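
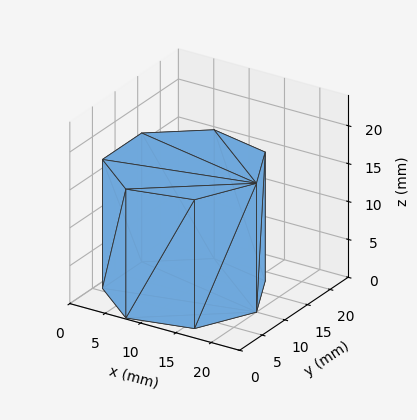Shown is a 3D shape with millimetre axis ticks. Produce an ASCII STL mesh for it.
Reading the render: the shape is a regular 7-sided prism (a cylinder approximated with 7 flat sides), circumscribed radius ≈ 10 mm, height ≈ 17 mm (dimensions read to the nearest mm from the axis ticks). For the STL, each face is triangulated and given an outward normal.

solid part
  facet normal 0.0000 0.0000 -1.0000
    outer loop
      vertex 7.77 19.75 0.00
      vertex 16.23 17.82 0.00
      vertex 20.00 10.00 0.00
    endloop
  endfacet
  facet normal 0.0000 0.0000 -1.0000
    outer loop
      vertex 0.99 14.34 0.00
      vertex 7.77 19.75 0.00
      vertex 20.00 10.00 0.00
    endloop
  endfacet
  facet normal 0.0000 0.0000 -1.0000
    outer loop
      vertex 0.99 5.66 0.00
      vertex 0.99 14.34 0.00
      vertex 20.00 10.00 0.00
    endloop
  endfacet
  facet normal 0.0000 0.0000 -1.0000
    outer loop
      vertex 7.77 0.25 0.00
      vertex 0.99 5.66 0.00
      vertex 20.00 10.00 0.00
    endloop
  endfacet
  facet normal 0.0000 0.0000 -1.0000
    outer loop
      vertex 16.23 2.18 0.00
      vertex 7.77 0.25 0.00
      vertex 20.00 10.00 0.00
    endloop
  endfacet
  facet normal 0.0000 0.0000 1.0000
    outer loop
      vertex 20.00 10.00 17.00
      vertex 16.23 17.82 17.00
      vertex 7.77 19.75 17.00
    endloop
  endfacet
  facet normal 0.0000 0.0000 1.0000
    outer loop
      vertex 20.00 10.00 17.00
      vertex 7.77 19.75 17.00
      vertex 0.99 14.34 17.00
    endloop
  endfacet
  facet normal 0.0000 0.0000 1.0000
    outer loop
      vertex 20.00 10.00 17.00
      vertex 0.99 14.34 17.00
      vertex 0.99 5.66 17.00
    endloop
  endfacet
  facet normal 0.0000 0.0000 1.0000
    outer loop
      vertex 20.00 10.00 17.00
      vertex 0.99 5.66 17.00
      vertex 7.77 0.25 17.00
    endloop
  endfacet
  facet normal 0.0000 0.0000 1.0000
    outer loop
      vertex 20.00 10.00 17.00
      vertex 7.77 0.25 17.00
      vertex 16.23 2.18 17.00
    endloop
  endfacet
  facet normal 0.9008 0.4343 0.0000
    outer loop
      vertex 20.00 10.00 0.00
      vertex 16.23 17.82 0.00
      vertex 16.23 17.82 17.00
    endloop
  endfacet
  facet normal 0.9008 0.4343 0.0000
    outer loop
      vertex 20.00 10.00 0.00
      vertex 16.23 17.82 17.00
      vertex 20.00 10.00 17.00
    endloop
  endfacet
  facet normal 0.2224 0.9750 0.0000
    outer loop
      vertex 16.23 17.82 0.00
      vertex 7.77 19.75 0.00
      vertex 7.77 19.75 17.00
    endloop
  endfacet
  facet normal 0.2224 0.9750 0.0000
    outer loop
      vertex 16.23 17.82 0.00
      vertex 7.77 19.75 17.00
      vertex 16.23 17.82 17.00
    endloop
  endfacet
  facet normal -0.6237 0.7817 0.0000
    outer loop
      vertex 7.77 19.75 0.00
      vertex 0.99 14.34 0.00
      vertex 0.99 14.34 17.00
    endloop
  endfacet
  facet normal -0.6237 0.7817 0.0000
    outer loop
      vertex 7.77 19.75 0.00
      vertex 0.99 14.34 17.00
      vertex 7.77 19.75 17.00
    endloop
  endfacet
  facet normal -1.0000 0.0000 0.0000
    outer loop
      vertex 0.99 14.34 0.00
      vertex 0.99 5.66 0.00
      vertex 0.99 5.66 17.00
    endloop
  endfacet
  facet normal -1.0000 0.0000 0.0000
    outer loop
      vertex 0.99 14.34 0.00
      vertex 0.99 5.66 17.00
      vertex 0.99 14.34 17.00
    endloop
  endfacet
  facet normal -0.6237 -0.7817 0.0000
    outer loop
      vertex 0.99 5.66 0.00
      vertex 7.77 0.25 0.00
      vertex 7.77 0.25 17.00
    endloop
  endfacet
  facet normal -0.6237 -0.7817 0.0000
    outer loop
      vertex 0.99 5.66 0.00
      vertex 7.77 0.25 17.00
      vertex 0.99 5.66 17.00
    endloop
  endfacet
  facet normal 0.2224 -0.9750 0.0000
    outer loop
      vertex 7.77 0.25 0.00
      vertex 16.23 2.18 0.00
      vertex 16.23 2.18 17.00
    endloop
  endfacet
  facet normal 0.2224 -0.9750 0.0000
    outer loop
      vertex 7.77 0.25 0.00
      vertex 16.23 2.18 17.00
      vertex 7.77 0.25 17.00
    endloop
  endfacet
  facet normal 0.9008 -0.4343 0.0000
    outer loop
      vertex 16.23 2.18 0.00
      vertex 20.00 10.00 0.00
      vertex 20.00 10.00 17.00
    endloop
  endfacet
  facet normal 0.9008 -0.4343 0.0000
    outer loop
      vertex 16.23 2.18 0.00
      vertex 20.00 10.00 17.00
      vertex 16.23 2.18 17.00
    endloop
  endfacet
endsolid part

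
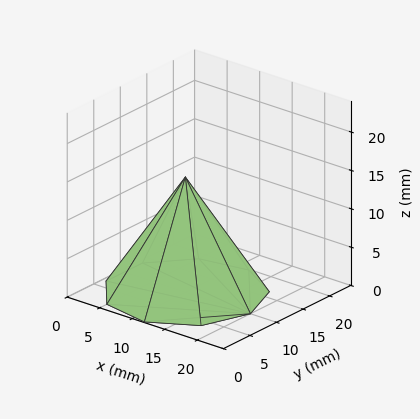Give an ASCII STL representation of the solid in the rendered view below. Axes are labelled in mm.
Reading the render: the shape is a regular 9-sided pyramid, base circumscribed radius ≈ 10 mm, apex at z ≈ 15 mm (dimensions read to the nearest mm from the axis ticks). For the STL, each face is triangulated and given an outward normal.

solid part
  facet normal 0.0000 0.0000 -1.0000
    outer loop
      vertex 11.736 19.848 0.000
      vertex 17.660 16.428 0.000
      vertex 20.000 10.000 0.000
    endloop
  endfacet
  facet normal 0.0000 0.0000 -1.0000
    outer loop
      vertex 5.000 18.660 0.000
      vertex 11.736 19.848 0.000
      vertex 20.000 10.000 0.000
    endloop
  endfacet
  facet normal 0.0000 0.0000 -1.0000
    outer loop
      vertex 0.603 13.420 0.000
      vertex 5.000 18.660 0.000
      vertex 20.000 10.000 0.000
    endloop
  endfacet
  facet normal 0.0000 0.0000 -1.0000
    outer loop
      vertex 0.603 6.580 0.000
      vertex 0.603 13.420 0.000
      vertex 20.000 10.000 0.000
    endloop
  endfacet
  facet normal 0.0000 0.0000 -1.0000
    outer loop
      vertex 5.000 1.340 0.000
      vertex 0.603 6.580 0.000
      vertex 20.000 10.000 0.000
    endloop
  endfacet
  facet normal 0.0000 0.0000 -1.0000
    outer loop
      vertex 11.736 0.152 0.000
      vertex 5.000 1.340 0.000
      vertex 20.000 10.000 0.000
    endloop
  endfacet
  facet normal 0.0000 0.0000 -1.0000
    outer loop
      vertex 17.660 3.572 0.000
      vertex 11.736 0.152 0.000
      vertex 20.000 10.000 0.000
    endloop
  endfacet
  facet normal 0.7963 0.2899 0.5309
    outer loop
      vertex 20.000 10.000 0.000
      vertex 17.660 16.428 0.000
      vertex 10.000 10.000 15.000
    endloop
  endfacet
  facet normal 0.4237 0.7339 0.5309
    outer loop
      vertex 17.660 16.428 0.000
      vertex 11.736 19.848 0.000
      vertex 10.000 10.000 15.000
    endloop
  endfacet
  facet normal -0.1472 0.8346 0.5309
    outer loop
      vertex 11.736 19.848 0.000
      vertex 5.000 18.660 0.000
      vertex 10.000 10.000 15.000
    endloop
  endfacet
  facet normal -0.6492 0.5447 0.5309
    outer loop
      vertex 5.000 18.660 0.000
      vertex 0.603 13.420 0.000
      vertex 10.000 10.000 15.000
    endloop
  endfacet
  facet normal -0.8474 0.0000 0.5309
    outer loop
      vertex 0.603 13.420 0.000
      vertex 0.603 6.580 0.000
      vertex 10.000 10.000 15.000
    endloop
  endfacet
  facet normal -0.6492 -0.5447 0.5309
    outer loop
      vertex 0.603 6.580 0.000
      vertex 5.000 1.340 0.000
      vertex 10.000 10.000 15.000
    endloop
  endfacet
  facet normal -0.1472 -0.8346 0.5309
    outer loop
      vertex 5.000 1.340 0.000
      vertex 11.736 0.152 0.000
      vertex 10.000 10.000 15.000
    endloop
  endfacet
  facet normal 0.4237 -0.7339 0.5309
    outer loop
      vertex 11.736 0.152 0.000
      vertex 17.660 3.572 0.000
      vertex 10.000 10.000 15.000
    endloop
  endfacet
  facet normal 0.7963 -0.2899 0.5309
    outer loop
      vertex 17.660 3.572 0.000
      vertex 20.000 10.000 0.000
      vertex 10.000 10.000 15.000
    endloop
  endfacet
endsolid part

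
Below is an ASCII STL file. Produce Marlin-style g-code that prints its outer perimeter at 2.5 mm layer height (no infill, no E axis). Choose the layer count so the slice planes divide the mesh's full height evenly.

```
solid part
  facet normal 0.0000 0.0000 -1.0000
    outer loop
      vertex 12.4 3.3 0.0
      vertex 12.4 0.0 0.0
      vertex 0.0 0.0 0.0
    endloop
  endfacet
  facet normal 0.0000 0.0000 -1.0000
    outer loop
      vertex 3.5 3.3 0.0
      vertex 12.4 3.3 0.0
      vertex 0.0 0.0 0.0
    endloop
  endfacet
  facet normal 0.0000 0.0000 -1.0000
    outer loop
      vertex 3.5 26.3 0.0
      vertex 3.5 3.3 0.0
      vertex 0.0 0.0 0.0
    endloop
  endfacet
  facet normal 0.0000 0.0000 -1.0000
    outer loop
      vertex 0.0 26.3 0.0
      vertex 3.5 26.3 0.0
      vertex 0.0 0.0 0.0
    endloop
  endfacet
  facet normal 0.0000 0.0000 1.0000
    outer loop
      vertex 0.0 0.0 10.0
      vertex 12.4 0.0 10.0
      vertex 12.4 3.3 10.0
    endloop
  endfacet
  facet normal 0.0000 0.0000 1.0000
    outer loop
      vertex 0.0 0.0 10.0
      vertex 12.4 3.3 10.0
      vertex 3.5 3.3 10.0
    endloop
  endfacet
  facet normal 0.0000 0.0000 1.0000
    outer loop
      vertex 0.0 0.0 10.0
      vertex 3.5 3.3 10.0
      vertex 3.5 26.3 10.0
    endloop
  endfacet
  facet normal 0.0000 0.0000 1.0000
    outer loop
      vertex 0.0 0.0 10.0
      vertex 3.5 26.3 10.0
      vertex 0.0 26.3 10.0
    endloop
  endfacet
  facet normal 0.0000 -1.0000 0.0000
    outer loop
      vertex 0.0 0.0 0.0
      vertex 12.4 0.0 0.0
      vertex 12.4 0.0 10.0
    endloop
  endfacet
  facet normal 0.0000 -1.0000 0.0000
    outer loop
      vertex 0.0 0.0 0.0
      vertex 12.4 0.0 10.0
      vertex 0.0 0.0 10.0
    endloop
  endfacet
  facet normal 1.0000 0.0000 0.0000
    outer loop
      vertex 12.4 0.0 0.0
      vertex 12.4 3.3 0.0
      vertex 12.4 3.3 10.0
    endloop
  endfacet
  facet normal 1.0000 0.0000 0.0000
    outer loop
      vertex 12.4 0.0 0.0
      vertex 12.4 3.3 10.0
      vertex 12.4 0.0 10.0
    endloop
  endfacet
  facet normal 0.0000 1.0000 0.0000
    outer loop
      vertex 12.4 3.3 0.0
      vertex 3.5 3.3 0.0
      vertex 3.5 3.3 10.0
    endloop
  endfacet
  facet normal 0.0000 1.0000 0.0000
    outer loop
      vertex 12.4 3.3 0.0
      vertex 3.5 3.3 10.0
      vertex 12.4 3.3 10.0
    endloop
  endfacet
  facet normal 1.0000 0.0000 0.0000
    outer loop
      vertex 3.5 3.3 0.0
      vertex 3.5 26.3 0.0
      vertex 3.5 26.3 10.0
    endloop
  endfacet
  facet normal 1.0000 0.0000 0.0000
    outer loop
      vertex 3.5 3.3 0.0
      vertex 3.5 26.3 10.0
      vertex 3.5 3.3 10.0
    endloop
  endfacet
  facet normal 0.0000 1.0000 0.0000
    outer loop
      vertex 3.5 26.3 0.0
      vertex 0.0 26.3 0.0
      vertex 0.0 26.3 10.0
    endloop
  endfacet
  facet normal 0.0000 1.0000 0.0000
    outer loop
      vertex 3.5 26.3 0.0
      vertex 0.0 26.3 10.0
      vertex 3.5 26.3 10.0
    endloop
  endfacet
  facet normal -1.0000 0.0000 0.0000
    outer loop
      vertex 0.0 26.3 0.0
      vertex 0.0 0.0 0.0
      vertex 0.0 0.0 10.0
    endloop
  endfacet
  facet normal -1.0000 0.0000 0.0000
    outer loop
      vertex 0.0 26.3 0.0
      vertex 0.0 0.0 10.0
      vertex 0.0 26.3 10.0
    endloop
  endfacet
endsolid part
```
; perimeter-only toolpath
G21 ; units = mm
G90 ; absolute positioning
G28 ; home
; layer 1
G0 Z2.5
G0 X0.0 Y0.0
G1 X12.4 Y0.0
G1 X12.4 Y3.3
G1 X3.5 Y3.3
G1 X3.5 Y26.3
G1 X0.0 Y26.3
G1 X0.0 Y0.0
; layer 2
G0 Z5.0
G0 X0.0 Y0.0
G1 X12.4 Y0.0
G1 X12.4 Y3.3
G1 X3.5 Y3.3
G1 X3.5 Y26.3
G1 X0.0 Y26.3
G1 X0.0 Y0.0
; layer 3
G0 Z7.5
G0 X0.0 Y0.0
G1 X12.4 Y0.0
G1 X12.4 Y3.3
G1 X3.5 Y3.3
G1 X3.5 Y26.3
G1 X0.0 Y26.3
G1 X0.0 Y0.0
; layer 4
G0 Z10.0
G0 X0.0 Y0.0
G1 X12.4 Y0.0
G1 X12.4 Y3.3
G1 X3.5 Y3.3
G1 X3.5 Y26.3
G1 X0.0 Y26.3
G1 X0.0 Y0.0
M2 ; end

The solid is an L-shaped prism: outer 12.4 × 26.3 mm, arm thicknesses ≈ 3.3 mm (horizontal) and 3.5 mm (vertical), extruded 10 mm in z. Slicing at Δz = 2.5 mm — 4 equal slices spanning the solid's height, so layer i sits at z = i·h/4 — gives 4 non-empty perimeters. Each is a 6-segment closed polygon; G0 lifts to the layer z and rapids to the start vertex, then G1 traces the edges.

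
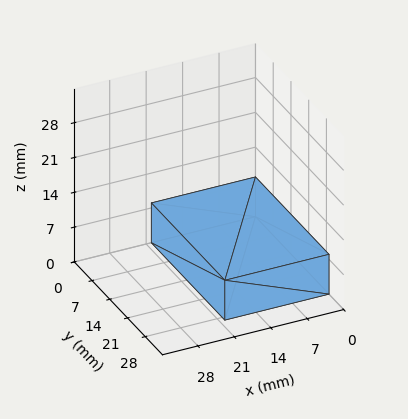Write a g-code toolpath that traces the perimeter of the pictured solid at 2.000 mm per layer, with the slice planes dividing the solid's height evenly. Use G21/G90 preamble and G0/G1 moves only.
Reading the render: the shape is a rectangular box, roughly 20 × 29 mm footprint and 8 mm tall (dimensions read to the nearest mm from the axis ticks). For the g-code, the solid's height is divided into equal slices at the stated Δz and each level perimeter traced with G1 moves after a G0 lift.

; perimeter-only toolpath
G21 ; units = mm
G90 ; absolute positioning
G28 ; home
; layer 1
G0 Z2.000
G0 X0.000 Y0.000
G1 X20.000 Y0.000
G1 X20.000 Y29.000
G1 X0.000 Y29.000
G1 X0.000 Y0.000
; layer 2
G0 Z4.000
G0 X0.000 Y0.000
G1 X20.000 Y0.000
G1 X20.000 Y29.000
G1 X0.000 Y29.000
G1 X0.000 Y0.000
; layer 3
G0 Z6.000
G0 X0.000 Y0.000
G1 X20.000 Y0.000
G1 X20.000 Y29.000
G1 X0.000 Y29.000
G1 X0.000 Y0.000
; layer 4
G0 Z8.000
G0 X0.000 Y0.000
G1 X20.000 Y0.000
G1 X20.000 Y29.000
G1 X0.000 Y29.000
G1 X0.000 Y0.000
M2 ; end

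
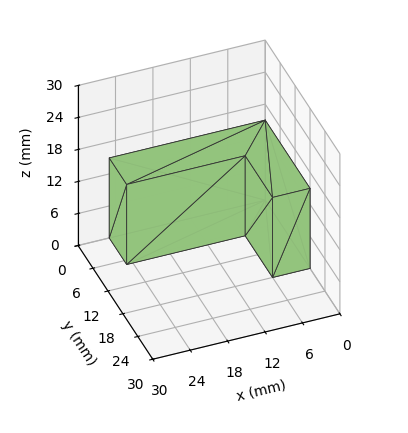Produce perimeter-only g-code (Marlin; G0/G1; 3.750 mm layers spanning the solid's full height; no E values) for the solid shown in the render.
Reading the render: the shape is an L-shaped prism: outer 25 × 18 mm, arm thicknesses ≈ 7 mm (horizontal) and 6 mm (vertical), extruded 15 mm in z (dimensions read to the nearest mm from the axis ticks). For the g-code, the solid's height is divided into equal slices at the stated Δz and each level perimeter traced with G1 moves after a G0 lift.

; perimeter-only toolpath
G21 ; units = mm
G90 ; absolute positioning
G28 ; home
; layer 1
G0 Z3.750
G0 X0.000 Y0.000
G1 X25.000 Y0.000
G1 X25.000 Y7.000
G1 X6.000 Y7.000
G1 X6.000 Y18.000
G1 X0.000 Y18.000
G1 X0.000 Y0.000
; layer 2
G0 Z7.500
G0 X0.000 Y0.000
G1 X25.000 Y0.000
G1 X25.000 Y7.000
G1 X6.000 Y7.000
G1 X6.000 Y18.000
G1 X0.000 Y18.000
G1 X0.000 Y0.000
; layer 3
G0 Z11.250
G0 X0.000 Y0.000
G1 X25.000 Y0.000
G1 X25.000 Y7.000
G1 X6.000 Y7.000
G1 X6.000 Y18.000
G1 X0.000 Y18.000
G1 X0.000 Y0.000
; layer 4
G0 Z15.000
G0 X0.000 Y0.000
G1 X25.000 Y0.000
G1 X25.000 Y7.000
G1 X6.000 Y7.000
G1 X6.000 Y18.000
G1 X0.000 Y18.000
G1 X0.000 Y0.000
M2 ; end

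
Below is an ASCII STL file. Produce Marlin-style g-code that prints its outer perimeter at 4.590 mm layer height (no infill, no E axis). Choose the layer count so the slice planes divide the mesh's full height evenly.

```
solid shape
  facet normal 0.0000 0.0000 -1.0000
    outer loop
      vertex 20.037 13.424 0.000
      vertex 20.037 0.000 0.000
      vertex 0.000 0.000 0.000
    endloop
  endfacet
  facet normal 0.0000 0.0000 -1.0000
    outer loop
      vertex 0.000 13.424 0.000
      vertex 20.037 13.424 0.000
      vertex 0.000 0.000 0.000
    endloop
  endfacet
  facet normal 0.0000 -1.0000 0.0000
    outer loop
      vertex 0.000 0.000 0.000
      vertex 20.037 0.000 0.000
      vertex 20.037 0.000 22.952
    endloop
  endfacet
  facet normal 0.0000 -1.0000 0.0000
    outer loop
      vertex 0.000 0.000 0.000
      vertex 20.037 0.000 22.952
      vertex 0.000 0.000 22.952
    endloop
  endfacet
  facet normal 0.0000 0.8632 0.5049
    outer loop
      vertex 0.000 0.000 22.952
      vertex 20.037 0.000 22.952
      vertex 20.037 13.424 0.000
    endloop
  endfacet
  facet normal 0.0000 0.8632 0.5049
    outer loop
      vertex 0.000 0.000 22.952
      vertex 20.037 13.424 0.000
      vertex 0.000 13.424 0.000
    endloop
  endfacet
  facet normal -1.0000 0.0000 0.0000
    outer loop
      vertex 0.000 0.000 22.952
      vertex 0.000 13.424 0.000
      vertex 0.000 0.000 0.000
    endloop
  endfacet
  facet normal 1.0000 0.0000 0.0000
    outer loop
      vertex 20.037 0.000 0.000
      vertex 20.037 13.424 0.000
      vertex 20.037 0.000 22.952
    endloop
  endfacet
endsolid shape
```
; perimeter-only toolpath
G21 ; units = mm
G90 ; absolute positioning
G28 ; home
; layer 1
G0 Z4.590
G0 X0.000 Y0.000
G1 X20.037 Y0.000
G1 X20.037 Y10.739
G1 X0.000 Y10.739
G1 X0.000 Y0.000
; layer 2
G0 Z9.181
G0 X0.000 Y0.000
G1 X20.037 Y0.000
G1 X20.037 Y8.054
G1 X0.000 Y8.054
G1 X0.000 Y0.000
; layer 3
G0 Z13.771
G0 X0.000 Y0.000
G1 X20.037 Y0.000
G1 X20.037 Y5.370
G1 X0.000 Y5.370
G1 X0.000 Y0.000
; layer 4
G0 Z18.362
G0 X0.000 Y0.000
G1 X20.037 Y0.000
G1 X20.037 Y2.685
G1 X0.000 Y2.685
G1 X0.000 Y0.000
M2 ; end

The solid is a wedge (ramp): 20 × 13.4 mm base, rising to 23 mm along the y=0 edge and sloping linearly to z=0 at y=13.4. Slicing at Δz = 4.590 mm — 5 equal slices spanning the solid's height, so layer i sits at z = i·h/5 — gives 4 non-empty perimeters. Each is a 4-segment closed polygon; G0 lifts to the layer z and rapids to the start vertex, then G1 traces the edges. The cross-section shrinks linearly with z (the slice at the apex is degenerate and omitted).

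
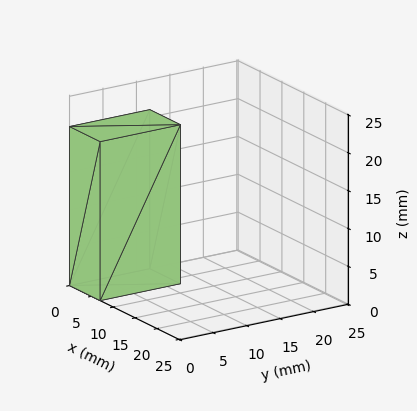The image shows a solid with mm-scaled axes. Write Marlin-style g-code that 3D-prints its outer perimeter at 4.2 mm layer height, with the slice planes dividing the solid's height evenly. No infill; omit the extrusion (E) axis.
Reading the render: the shape is a rectangular box, roughly 7 × 12 mm footprint and 21 mm tall (dimensions read to the nearest mm from the axis ticks). For the g-code, the solid's height is divided into equal slices at the stated Δz and each level perimeter traced with G1 moves after a G0 lift.

; perimeter-only toolpath
G21 ; units = mm
G90 ; absolute positioning
G28 ; home
; layer 1
G0 Z4.2
G0 X0.0 Y0.0
G1 X7.0 Y0.0
G1 X7.0 Y12.0
G1 X0.0 Y12.0
G1 X0.0 Y0.0
; layer 2
G0 Z8.4
G0 X0.0 Y0.0
G1 X7.0 Y0.0
G1 X7.0 Y12.0
G1 X0.0 Y12.0
G1 X0.0 Y0.0
; layer 3
G0 Z12.6
G0 X0.0 Y0.0
G1 X7.0 Y0.0
G1 X7.0 Y12.0
G1 X0.0 Y12.0
G1 X0.0 Y0.0
; layer 4
G0 Z16.8
G0 X0.0 Y0.0
G1 X7.0 Y0.0
G1 X7.0 Y12.0
G1 X0.0 Y12.0
G1 X0.0 Y0.0
; layer 5
G0 Z21.0
G0 X0.0 Y0.0
G1 X7.0 Y0.0
G1 X7.0 Y12.0
G1 X0.0 Y12.0
G1 X0.0 Y0.0
M2 ; end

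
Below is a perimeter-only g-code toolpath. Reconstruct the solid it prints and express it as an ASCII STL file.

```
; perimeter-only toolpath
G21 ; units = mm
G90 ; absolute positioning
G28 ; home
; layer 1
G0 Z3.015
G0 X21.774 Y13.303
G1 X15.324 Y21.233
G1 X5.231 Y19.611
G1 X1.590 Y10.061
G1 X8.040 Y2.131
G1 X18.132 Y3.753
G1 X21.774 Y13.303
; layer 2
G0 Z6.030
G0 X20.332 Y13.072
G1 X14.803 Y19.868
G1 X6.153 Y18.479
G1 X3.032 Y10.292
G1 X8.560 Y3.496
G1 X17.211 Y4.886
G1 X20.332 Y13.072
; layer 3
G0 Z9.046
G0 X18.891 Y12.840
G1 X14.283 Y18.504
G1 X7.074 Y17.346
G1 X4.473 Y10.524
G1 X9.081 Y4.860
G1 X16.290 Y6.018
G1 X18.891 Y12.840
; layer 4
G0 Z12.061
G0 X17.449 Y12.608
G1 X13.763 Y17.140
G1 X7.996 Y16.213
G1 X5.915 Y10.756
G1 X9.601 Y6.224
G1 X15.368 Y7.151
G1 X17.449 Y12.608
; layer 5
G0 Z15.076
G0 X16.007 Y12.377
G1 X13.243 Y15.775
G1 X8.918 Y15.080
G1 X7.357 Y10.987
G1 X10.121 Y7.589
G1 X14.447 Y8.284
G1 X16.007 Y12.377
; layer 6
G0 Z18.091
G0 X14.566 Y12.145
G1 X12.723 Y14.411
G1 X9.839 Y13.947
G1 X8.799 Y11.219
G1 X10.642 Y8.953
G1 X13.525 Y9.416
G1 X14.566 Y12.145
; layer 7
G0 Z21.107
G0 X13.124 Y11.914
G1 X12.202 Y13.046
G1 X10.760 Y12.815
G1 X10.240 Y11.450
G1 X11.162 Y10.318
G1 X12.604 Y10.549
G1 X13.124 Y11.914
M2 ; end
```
solid part
  facet normal 0.0000 0.0000 -1.0000
    outer loop
      vertex 4.310 20.744 0.000
      vertex 15.844 22.597 0.000
      vertex 23.216 13.535 0.000
    endloop
  endfacet
  facet normal 0.0000 0.0000 -1.0000
    outer loop
      vertex 0.148 9.829 0.000
      vertex 4.310 20.744 0.000
      vertex 23.216 13.535 0.000
    endloop
  endfacet
  facet normal 0.0000 0.0000 -1.0000
    outer loop
      vertex 7.520 0.767 0.000
      vertex 0.148 9.829 0.000
      vertex 23.216 13.535 0.000
    endloop
  endfacet
  facet normal 0.0000 0.0000 -1.0000
    outer loop
      vertex 19.054 2.620 0.000
      vertex 7.520 0.767 0.000
      vertex 23.216 13.535 0.000
    endloop
  endfacet
  facet normal 0.7154 0.5820 0.3868
    outer loop
      vertex 23.216 13.535 0.000
      vertex 15.844 22.597 0.000
      vertex 11.682 11.682 24.122
    endloop
  endfacet
  facet normal -0.1463 0.9105 0.3868
    outer loop
      vertex 15.844 22.597 0.000
      vertex 4.310 20.744 0.000
      vertex 11.682 11.682 24.122
    endloop
  endfacet
  facet normal -0.8617 0.3286 0.3868
    outer loop
      vertex 4.310 20.744 0.000
      vertex 0.148 9.829 0.000
      vertex 11.682 11.682 24.122
    endloop
  endfacet
  facet normal -0.7154 -0.5820 0.3868
    outer loop
      vertex 0.148 9.829 0.000
      vertex 7.520 0.767 0.000
      vertex 11.682 11.682 24.122
    endloop
  endfacet
  facet normal 0.1463 -0.9105 0.3868
    outer loop
      vertex 7.520 0.767 0.000
      vertex 19.054 2.620 0.000
      vertex 11.682 11.682 24.122
    endloop
  endfacet
  facet normal 0.8617 -0.3286 0.3868
    outer loop
      vertex 19.054 2.620 0.000
      vertex 23.216 13.535 0.000
      vertex 11.682 11.682 24.122
    endloop
  endfacet
endsolid part

The G0 Z moves step by Δz≈3.015 mm. The G1 loops shrink linearly with z, so the solid tapers from its base footprint up to z≈24.1. Closing with a flat bottom cap and the tapered top and triangulating gives 10 facets — a regular 6-sided pyramid, base circumscribed radius ≈ 11.7 mm, apex at z ≈ 24.1 mm.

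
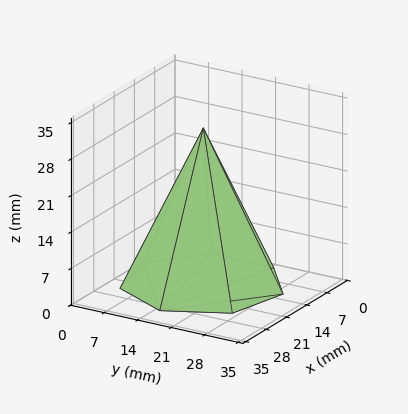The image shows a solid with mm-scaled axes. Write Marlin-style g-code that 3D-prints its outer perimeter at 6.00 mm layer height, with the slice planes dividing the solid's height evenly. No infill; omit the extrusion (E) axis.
Reading the render: the shape is a regular 7-sided pyramid, base circumscribed radius ≈ 15 mm, apex at z ≈ 30 mm (dimensions read to the nearest mm from the axis ticks). For the g-code, the solid's height is divided into equal slices at the stated Δz and each level perimeter traced with G1 moves after a G0 lift.

; perimeter-only toolpath
G21 ; units = mm
G90 ; absolute positioning
G28 ; home
; layer 1
G0 Z6.00
G0 X27.00 Y15.00
G1 X22.48 Y24.38
G1 X12.33 Y26.70
G1 X4.19 Y20.21
G1 X4.19 Y9.79
G1 X12.33 Y3.30
G1 X22.48 Y5.62
G1 X27.00 Y15.00
; layer 2
G0 Z12.00
G0 X24.00 Y15.00
G1 X20.61 Y22.04
G1 X13.00 Y23.77
G1 X6.89 Y18.91
G1 X6.89 Y11.09
G1 X13.00 Y6.23
G1 X20.61 Y7.96
G1 X24.00 Y15.00
; layer 3
G0 Z18.00
G0 X21.00 Y15.00
G1 X18.74 Y19.69
G1 X13.66 Y20.85
G1 X9.60 Y17.60
G1 X9.60 Y12.40
G1 X13.66 Y9.15
G1 X18.74 Y10.31
G1 X21.00 Y15.00
; layer 4
G0 Z24.00
G0 X18.00 Y15.00
G1 X16.87 Y17.35
G1 X14.33 Y17.92
G1 X12.30 Y16.30
G1 X12.30 Y13.70
G1 X14.33 Y12.08
G1 X16.87 Y12.65
G1 X18.00 Y15.00
M2 ; end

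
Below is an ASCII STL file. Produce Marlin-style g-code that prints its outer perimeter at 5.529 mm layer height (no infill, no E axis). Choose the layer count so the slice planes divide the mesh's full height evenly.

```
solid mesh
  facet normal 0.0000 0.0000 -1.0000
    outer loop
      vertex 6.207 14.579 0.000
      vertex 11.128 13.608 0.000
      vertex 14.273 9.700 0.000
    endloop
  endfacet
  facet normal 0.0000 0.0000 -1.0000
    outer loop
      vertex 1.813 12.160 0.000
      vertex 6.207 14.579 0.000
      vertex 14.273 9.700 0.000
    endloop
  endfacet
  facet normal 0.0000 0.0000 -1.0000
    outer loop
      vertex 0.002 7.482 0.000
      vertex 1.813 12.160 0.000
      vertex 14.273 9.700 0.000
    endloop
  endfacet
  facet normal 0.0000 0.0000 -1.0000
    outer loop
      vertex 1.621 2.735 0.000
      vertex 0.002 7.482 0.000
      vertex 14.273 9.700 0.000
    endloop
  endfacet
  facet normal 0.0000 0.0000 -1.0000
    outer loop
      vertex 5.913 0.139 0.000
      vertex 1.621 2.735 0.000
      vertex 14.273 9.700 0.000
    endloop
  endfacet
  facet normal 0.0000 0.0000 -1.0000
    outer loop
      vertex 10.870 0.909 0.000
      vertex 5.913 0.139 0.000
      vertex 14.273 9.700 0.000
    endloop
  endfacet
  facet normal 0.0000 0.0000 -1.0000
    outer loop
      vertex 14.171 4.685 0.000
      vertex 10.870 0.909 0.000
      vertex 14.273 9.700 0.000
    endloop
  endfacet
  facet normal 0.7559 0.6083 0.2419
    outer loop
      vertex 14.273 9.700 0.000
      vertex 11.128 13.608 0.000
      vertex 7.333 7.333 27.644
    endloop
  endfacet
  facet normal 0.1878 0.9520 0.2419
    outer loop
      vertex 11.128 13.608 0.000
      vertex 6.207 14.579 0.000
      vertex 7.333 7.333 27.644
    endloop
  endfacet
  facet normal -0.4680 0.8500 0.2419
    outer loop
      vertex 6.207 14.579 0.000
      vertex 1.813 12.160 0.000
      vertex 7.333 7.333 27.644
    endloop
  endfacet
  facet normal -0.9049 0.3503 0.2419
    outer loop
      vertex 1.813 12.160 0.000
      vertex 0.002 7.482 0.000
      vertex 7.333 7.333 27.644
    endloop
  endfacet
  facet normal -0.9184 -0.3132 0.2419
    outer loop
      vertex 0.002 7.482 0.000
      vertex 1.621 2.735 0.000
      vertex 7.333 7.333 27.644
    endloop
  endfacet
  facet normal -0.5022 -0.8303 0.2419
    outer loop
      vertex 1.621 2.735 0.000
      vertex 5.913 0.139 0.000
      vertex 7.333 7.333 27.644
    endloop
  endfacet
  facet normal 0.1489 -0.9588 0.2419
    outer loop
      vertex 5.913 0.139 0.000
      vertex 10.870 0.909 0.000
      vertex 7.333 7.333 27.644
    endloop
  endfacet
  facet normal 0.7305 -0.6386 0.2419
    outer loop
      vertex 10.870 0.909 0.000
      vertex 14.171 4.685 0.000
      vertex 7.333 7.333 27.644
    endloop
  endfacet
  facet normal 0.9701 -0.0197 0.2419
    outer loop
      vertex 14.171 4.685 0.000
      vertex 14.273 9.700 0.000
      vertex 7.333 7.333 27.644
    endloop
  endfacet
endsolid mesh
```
; perimeter-only toolpath
G21 ; units = mm
G90 ; absolute positioning
G28 ; home
; layer 1
G0 Z5.529
G0 X12.885 Y9.227
G1 X10.369 Y12.353
G1 X6.432 Y13.130
G1 X2.917 Y11.195
G1 X1.468 Y7.452
G1 X2.763 Y3.655
G1 X6.197 Y1.578
G1 X10.163 Y2.194
G1 X12.803 Y5.215
G1 X12.885 Y9.227
; layer 2
G0 Z11.058
G0 X11.497 Y8.753
G1 X9.610 Y11.098
G1 X6.657 Y11.681
G1 X4.021 Y10.229
G1 X2.934 Y7.422
G1 X3.906 Y4.574
G1 X6.481 Y3.017
G1 X9.455 Y3.479
G1 X11.436 Y5.744
G1 X11.497 Y8.753
; layer 3
G0 Z16.586
G0 X10.109 Y8.280
G1 X8.851 Y9.843
G1 X6.883 Y10.231
G1 X5.125 Y9.264
G1 X4.401 Y7.393
G1 X5.048 Y5.494
G1 X6.765 Y4.455
G1 X8.748 Y4.763
G1 X10.068 Y6.274
G1 X10.109 Y8.280
; layer 4
G0 Z22.115
G0 X8.721 Y7.806
G1 X8.092 Y8.588
G1 X7.108 Y8.782
G1 X6.229 Y8.298
G1 X5.867 Y7.363
G1 X6.191 Y6.413
G1 X7.049 Y5.894
G1 X8.040 Y6.048
G1 X8.701 Y6.803
G1 X8.721 Y7.806
M2 ; end

The solid is a regular 9-sided pyramid, base circumscribed radius ≈ 7.33 mm, apex at z ≈ 27.6 mm. Slicing at Δz = 5.529 mm — 5 equal slices spanning the solid's height, so layer i sits at z = i·h/5 — gives 4 non-empty perimeters. Each is a 9-segment closed polygon; G0 lifts to the layer z and rapids to the start vertex, then G1 traces the edges. The cross-section shrinks linearly with z (the slice at the apex is degenerate and omitted).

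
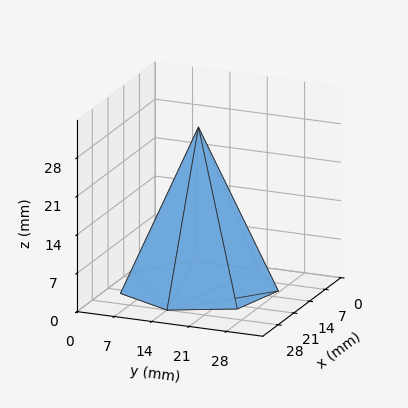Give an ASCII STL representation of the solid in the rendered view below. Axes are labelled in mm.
Reading the render: the shape is a regular 7-sided pyramid, base circumscribed radius ≈ 14 mm, apex at z ≈ 29 mm (dimensions read to the nearest mm from the axis ticks). For the STL, each face is triangulated and given an outward normal.

solid part
  facet normal 0.0000 0.0000 -1.0000
    outer loop
      vertex 10.885 27.649 0.000
      vertex 22.729 24.946 0.000
      vertex 28.000 14.000 0.000
    endloop
  endfacet
  facet normal 0.0000 0.0000 -1.0000
    outer loop
      vertex 1.386 20.074 0.000
      vertex 10.885 27.649 0.000
      vertex 28.000 14.000 0.000
    endloop
  endfacet
  facet normal 0.0000 0.0000 -1.0000
    outer loop
      vertex 1.386 7.926 0.000
      vertex 1.386 20.074 0.000
      vertex 28.000 14.000 0.000
    endloop
  endfacet
  facet normal 0.0000 0.0000 -1.0000
    outer loop
      vertex 10.885 0.351 0.000
      vertex 1.386 7.926 0.000
      vertex 28.000 14.000 0.000
    endloop
  endfacet
  facet normal 0.0000 0.0000 -1.0000
    outer loop
      vertex 22.729 3.054 0.000
      vertex 10.885 0.351 0.000
      vertex 28.000 14.000 0.000
    endloop
  endfacet
  facet normal 0.8262 0.3979 0.3989
    outer loop
      vertex 28.000 14.000 0.000
      vertex 22.729 24.946 0.000
      vertex 14.000 14.000 29.000
    endloop
  endfacet
  facet normal 0.2040 0.8940 0.3989
    outer loop
      vertex 22.729 24.946 0.000
      vertex 10.885 27.649 0.000
      vertex 14.000 14.000 29.000
    endloop
  endfacet
  facet normal -0.5717 0.7170 0.3989
    outer loop
      vertex 10.885 27.649 0.000
      vertex 1.386 20.074 0.000
      vertex 14.000 14.000 29.000
    endloop
  endfacet
  facet normal -0.9170 0.0000 0.3989
    outer loop
      vertex 1.386 20.074 0.000
      vertex 1.386 7.926 0.000
      vertex 14.000 14.000 29.000
    endloop
  endfacet
  facet normal -0.5717 -0.7170 0.3989
    outer loop
      vertex 1.386 7.926 0.000
      vertex 10.885 0.351 0.000
      vertex 14.000 14.000 29.000
    endloop
  endfacet
  facet normal 0.2040 -0.8940 0.3989
    outer loop
      vertex 10.885 0.351 0.000
      vertex 22.729 3.054 0.000
      vertex 14.000 14.000 29.000
    endloop
  endfacet
  facet normal 0.8262 -0.3979 0.3989
    outer loop
      vertex 22.729 3.054 0.000
      vertex 28.000 14.000 0.000
      vertex 14.000 14.000 29.000
    endloop
  endfacet
endsolid part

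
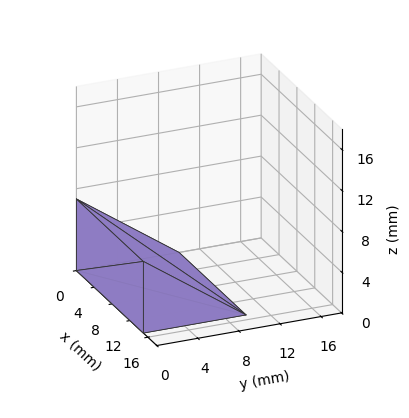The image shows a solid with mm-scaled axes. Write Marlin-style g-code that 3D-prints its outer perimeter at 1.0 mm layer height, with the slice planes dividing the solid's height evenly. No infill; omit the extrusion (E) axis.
Reading the render: the shape is a wedge (ramp): 15 × 10 mm base, rising to 7 mm along the y=0 edge and sloping linearly to z=0 at y=10 (dimensions read to the nearest mm from the axis ticks). For the g-code, the solid's height is divided into equal slices at the stated Δz and each level perimeter traced with G1 moves after a G0 lift.

; perimeter-only toolpath
G21 ; units = mm
G90 ; absolute positioning
G28 ; home
; layer 1
G0 Z1.0
G0 X0.0 Y0.0
G1 X15.0 Y0.0
G1 X15.0 Y8.6
G1 X0.0 Y8.6
G1 X0.0 Y0.0
; layer 2
G0 Z2.0
G0 X0.0 Y0.0
G1 X15.0 Y0.0
G1 X15.0 Y7.1
G1 X0.0 Y7.1
G1 X0.0 Y0.0
; layer 3
G0 Z3.0
G0 X0.0 Y0.0
G1 X15.0 Y0.0
G1 X15.0 Y5.7
G1 X0.0 Y5.7
G1 X0.0 Y0.0
; layer 4
G0 Z4.0
G0 X0.0 Y0.0
G1 X15.0 Y0.0
G1 X15.0 Y4.3
G1 X0.0 Y4.3
G1 X0.0 Y0.0
; layer 5
G0 Z5.0
G0 X0.0 Y0.0
G1 X15.0 Y0.0
G1 X15.0 Y2.9
G1 X0.0 Y2.9
G1 X0.0 Y0.0
; layer 6
G0 Z6.0
G0 X0.0 Y0.0
G1 X15.0 Y0.0
G1 X15.0 Y1.4
G1 X0.0 Y1.4
G1 X0.0 Y0.0
M2 ; end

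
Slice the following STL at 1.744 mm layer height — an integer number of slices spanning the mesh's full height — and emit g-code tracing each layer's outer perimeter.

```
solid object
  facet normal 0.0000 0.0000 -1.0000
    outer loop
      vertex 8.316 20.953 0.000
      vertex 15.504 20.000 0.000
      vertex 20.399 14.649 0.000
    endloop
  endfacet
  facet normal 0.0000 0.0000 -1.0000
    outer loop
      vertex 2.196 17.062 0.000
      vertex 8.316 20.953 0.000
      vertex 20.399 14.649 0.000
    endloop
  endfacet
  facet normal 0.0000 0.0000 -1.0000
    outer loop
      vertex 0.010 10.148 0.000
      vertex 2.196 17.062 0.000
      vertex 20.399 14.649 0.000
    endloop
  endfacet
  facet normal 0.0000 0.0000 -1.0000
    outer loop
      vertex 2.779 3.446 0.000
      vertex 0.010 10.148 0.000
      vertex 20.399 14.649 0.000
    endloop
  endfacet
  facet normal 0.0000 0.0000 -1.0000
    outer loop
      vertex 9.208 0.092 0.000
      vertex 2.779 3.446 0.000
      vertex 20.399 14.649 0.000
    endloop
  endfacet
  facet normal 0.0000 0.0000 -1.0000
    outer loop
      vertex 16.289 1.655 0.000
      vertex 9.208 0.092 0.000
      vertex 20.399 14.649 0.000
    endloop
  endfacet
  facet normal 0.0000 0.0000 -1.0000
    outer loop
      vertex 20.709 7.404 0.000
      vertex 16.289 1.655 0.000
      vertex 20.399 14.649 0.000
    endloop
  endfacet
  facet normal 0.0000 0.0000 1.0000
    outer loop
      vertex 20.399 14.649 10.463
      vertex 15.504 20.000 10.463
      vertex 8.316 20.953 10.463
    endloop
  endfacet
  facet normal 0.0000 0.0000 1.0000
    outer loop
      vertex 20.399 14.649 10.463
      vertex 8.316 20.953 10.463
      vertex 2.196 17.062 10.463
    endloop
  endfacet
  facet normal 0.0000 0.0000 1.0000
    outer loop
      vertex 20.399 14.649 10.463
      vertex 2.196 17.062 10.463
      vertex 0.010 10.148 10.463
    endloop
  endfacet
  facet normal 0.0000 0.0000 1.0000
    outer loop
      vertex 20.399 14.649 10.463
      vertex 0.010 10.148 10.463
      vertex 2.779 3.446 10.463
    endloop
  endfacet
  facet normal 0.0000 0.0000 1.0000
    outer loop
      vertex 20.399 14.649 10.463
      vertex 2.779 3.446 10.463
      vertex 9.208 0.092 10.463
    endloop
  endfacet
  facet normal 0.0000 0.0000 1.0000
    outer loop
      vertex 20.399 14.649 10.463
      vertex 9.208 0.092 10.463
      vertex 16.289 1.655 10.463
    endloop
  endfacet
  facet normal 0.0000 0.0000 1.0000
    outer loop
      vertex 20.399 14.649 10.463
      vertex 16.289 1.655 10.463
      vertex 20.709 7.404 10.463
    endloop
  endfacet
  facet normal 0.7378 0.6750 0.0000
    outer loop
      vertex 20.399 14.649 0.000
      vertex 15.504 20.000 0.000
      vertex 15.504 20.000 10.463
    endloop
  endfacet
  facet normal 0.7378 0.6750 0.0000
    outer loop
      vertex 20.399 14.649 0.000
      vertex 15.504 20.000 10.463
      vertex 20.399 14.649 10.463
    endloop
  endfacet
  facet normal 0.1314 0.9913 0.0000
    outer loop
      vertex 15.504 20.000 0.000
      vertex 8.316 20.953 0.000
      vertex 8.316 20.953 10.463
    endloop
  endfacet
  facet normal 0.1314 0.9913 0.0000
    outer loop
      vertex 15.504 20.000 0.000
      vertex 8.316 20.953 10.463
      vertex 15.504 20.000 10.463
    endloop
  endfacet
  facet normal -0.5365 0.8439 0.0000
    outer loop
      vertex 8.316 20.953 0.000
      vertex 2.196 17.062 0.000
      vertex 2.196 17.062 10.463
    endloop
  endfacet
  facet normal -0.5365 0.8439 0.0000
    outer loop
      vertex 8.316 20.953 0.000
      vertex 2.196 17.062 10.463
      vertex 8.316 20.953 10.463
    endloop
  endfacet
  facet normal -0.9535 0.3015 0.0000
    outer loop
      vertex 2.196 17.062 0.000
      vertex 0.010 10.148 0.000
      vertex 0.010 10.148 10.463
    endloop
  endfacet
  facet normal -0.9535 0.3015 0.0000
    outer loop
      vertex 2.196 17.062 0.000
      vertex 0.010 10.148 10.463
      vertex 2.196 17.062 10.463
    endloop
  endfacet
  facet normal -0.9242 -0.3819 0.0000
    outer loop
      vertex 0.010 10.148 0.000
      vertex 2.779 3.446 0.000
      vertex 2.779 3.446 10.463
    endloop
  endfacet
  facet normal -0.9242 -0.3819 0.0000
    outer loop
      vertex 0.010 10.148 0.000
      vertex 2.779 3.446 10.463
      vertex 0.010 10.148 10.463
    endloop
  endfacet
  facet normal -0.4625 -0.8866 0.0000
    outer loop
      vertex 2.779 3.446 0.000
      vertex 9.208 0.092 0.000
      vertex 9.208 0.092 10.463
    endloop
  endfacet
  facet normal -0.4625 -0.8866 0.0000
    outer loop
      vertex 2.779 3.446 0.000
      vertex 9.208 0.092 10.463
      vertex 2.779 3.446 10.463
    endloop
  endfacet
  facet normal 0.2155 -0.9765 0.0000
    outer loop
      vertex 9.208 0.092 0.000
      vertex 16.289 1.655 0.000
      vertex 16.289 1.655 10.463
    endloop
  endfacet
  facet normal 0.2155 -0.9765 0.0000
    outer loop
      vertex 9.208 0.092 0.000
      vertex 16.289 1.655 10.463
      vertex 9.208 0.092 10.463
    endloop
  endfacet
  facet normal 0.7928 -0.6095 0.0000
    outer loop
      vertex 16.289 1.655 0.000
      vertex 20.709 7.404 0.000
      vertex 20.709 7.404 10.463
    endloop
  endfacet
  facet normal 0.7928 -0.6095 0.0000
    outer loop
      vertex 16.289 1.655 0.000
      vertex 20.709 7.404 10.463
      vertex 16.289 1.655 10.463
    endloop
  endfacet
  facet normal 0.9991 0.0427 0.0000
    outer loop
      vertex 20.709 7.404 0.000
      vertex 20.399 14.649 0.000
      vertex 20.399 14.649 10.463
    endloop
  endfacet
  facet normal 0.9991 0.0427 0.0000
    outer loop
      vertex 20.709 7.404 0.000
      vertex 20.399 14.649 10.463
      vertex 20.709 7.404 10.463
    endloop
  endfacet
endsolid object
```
; perimeter-only toolpath
G21 ; units = mm
G90 ; absolute positioning
G28 ; home
; layer 1
G0 Z1.744
G0 X20.399 Y14.649
G1 X15.504 Y20.000
G1 X8.316 Y20.953
G1 X2.196 Y17.062
G1 X0.010 Y10.148
G1 X2.779 Y3.446
G1 X9.208 Y0.092
G1 X16.289 Y1.655
G1 X20.709 Y7.404
G1 X20.399 Y14.649
; layer 2
G0 Z3.488
G0 X20.399 Y14.649
G1 X15.504 Y20.000
G1 X8.316 Y20.953
G1 X2.196 Y17.062
G1 X0.010 Y10.148
G1 X2.779 Y3.446
G1 X9.208 Y0.092
G1 X16.289 Y1.655
G1 X20.709 Y7.404
G1 X20.399 Y14.649
; layer 3
G0 Z5.231
G0 X20.399 Y14.649
G1 X15.504 Y20.000
G1 X8.316 Y20.953
G1 X2.196 Y17.062
G1 X0.010 Y10.148
G1 X2.779 Y3.446
G1 X9.208 Y0.092
G1 X16.289 Y1.655
G1 X20.709 Y7.404
G1 X20.399 Y14.649
; layer 4
G0 Z6.975
G0 X20.399 Y14.649
G1 X15.504 Y20.000
G1 X8.316 Y20.953
G1 X2.196 Y17.062
G1 X0.010 Y10.148
G1 X2.779 Y3.446
G1 X9.208 Y0.092
G1 X16.289 Y1.655
G1 X20.709 Y7.404
G1 X20.399 Y14.649
; layer 5
G0 Z8.719
G0 X20.399 Y14.649
G1 X15.504 Y20.000
G1 X8.316 Y20.953
G1 X2.196 Y17.062
G1 X0.010 Y10.148
G1 X2.779 Y3.446
G1 X9.208 Y0.092
G1 X16.289 Y1.655
G1 X20.709 Y7.404
G1 X20.399 Y14.649
; layer 6
G0 Z10.463
G0 X20.399 Y14.649
G1 X15.504 Y20.000
G1 X8.316 Y20.953
G1 X2.196 Y17.062
G1 X0.010 Y10.148
G1 X2.779 Y3.446
G1 X9.208 Y0.092
G1 X16.289 Y1.655
G1 X20.709 Y7.404
G1 X20.399 Y14.649
M2 ; end

The solid is a regular 9-sided prism (a cylinder approximated with 9 flat sides), circumscribed radius ≈ 10.6 mm, height ≈ 10.5 mm. Slicing at Δz = 1.744 mm — 6 equal slices spanning the solid's height, so layer i sits at z = i·h/6 — gives 6 non-empty perimeters. Each is a 9-segment closed polygon; G0 lifts to the layer z and rapids to the start vertex, then G1 traces the edges.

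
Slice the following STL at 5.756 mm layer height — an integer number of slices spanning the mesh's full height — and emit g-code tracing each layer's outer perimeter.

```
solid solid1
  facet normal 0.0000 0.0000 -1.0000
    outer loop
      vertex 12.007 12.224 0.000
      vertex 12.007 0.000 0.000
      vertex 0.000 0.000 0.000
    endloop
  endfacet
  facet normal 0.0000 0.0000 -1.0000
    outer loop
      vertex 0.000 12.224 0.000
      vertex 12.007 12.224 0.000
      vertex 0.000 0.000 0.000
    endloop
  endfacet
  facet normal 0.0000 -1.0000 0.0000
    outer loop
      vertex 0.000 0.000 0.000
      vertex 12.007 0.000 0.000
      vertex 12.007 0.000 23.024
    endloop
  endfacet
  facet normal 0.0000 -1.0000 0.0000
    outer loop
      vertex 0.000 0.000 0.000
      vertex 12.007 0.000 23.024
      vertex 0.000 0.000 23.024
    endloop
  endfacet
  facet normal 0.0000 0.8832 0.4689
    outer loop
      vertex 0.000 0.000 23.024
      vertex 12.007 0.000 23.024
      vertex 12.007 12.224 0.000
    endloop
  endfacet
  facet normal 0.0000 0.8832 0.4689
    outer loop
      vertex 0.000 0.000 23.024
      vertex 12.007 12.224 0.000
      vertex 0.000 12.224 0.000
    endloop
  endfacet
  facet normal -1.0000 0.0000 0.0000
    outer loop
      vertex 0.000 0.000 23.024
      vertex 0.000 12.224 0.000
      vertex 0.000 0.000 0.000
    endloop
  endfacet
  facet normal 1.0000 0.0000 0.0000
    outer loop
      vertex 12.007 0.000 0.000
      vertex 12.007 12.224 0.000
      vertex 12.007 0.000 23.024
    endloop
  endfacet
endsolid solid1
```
; perimeter-only toolpath
G21 ; units = mm
G90 ; absolute positioning
G28 ; home
; layer 1
G0 Z5.756
G0 X0.000 Y0.000
G1 X12.007 Y0.000
G1 X12.007 Y9.168
G1 X0.000 Y9.168
G1 X0.000 Y0.000
; layer 2
G0 Z11.512
G0 X0.000 Y0.000
G1 X12.007 Y0.000
G1 X12.007 Y6.112
G1 X0.000 Y6.112
G1 X0.000 Y0.000
; layer 3
G0 Z17.268
G0 X0.000 Y0.000
G1 X12.007 Y0.000
G1 X12.007 Y3.056
G1 X0.000 Y3.056
G1 X0.000 Y0.000
M2 ; end

The solid is a wedge (ramp): 12 × 12.2 mm base, rising to 23 mm along the y=0 edge and sloping linearly to z=0 at y=12.2. Slicing at Δz = 5.756 mm — 4 equal slices spanning the solid's height, so layer i sits at z = i·h/4 — gives 3 non-empty perimeters. Each is a 4-segment closed polygon; G0 lifts to the layer z and rapids to the start vertex, then G1 traces the edges. The cross-section shrinks linearly with z (the slice at the apex is degenerate and omitted).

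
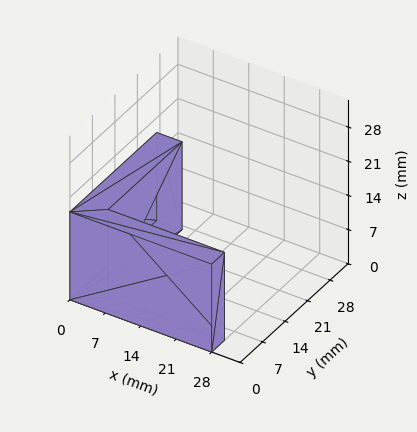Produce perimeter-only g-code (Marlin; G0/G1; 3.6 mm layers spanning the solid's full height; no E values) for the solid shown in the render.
Reading the render: the shape is an L-shaped prism: outer 28 × 27 mm, arm thicknesses ≈ 4 mm (horizontal) and 5 mm (vertical), extruded 18 mm in z (dimensions read to the nearest mm from the axis ticks). For the g-code, the solid's height is divided into equal slices at the stated Δz and each level perimeter traced with G1 moves after a G0 lift.

; perimeter-only toolpath
G21 ; units = mm
G90 ; absolute positioning
G28 ; home
; layer 1
G0 Z3.6
G0 X0.0 Y0.0
G1 X28.0 Y0.0
G1 X28.0 Y4.0
G1 X5.0 Y4.0
G1 X5.0 Y27.0
G1 X0.0 Y27.0
G1 X0.0 Y0.0
; layer 2
G0 Z7.2
G0 X0.0 Y0.0
G1 X28.0 Y0.0
G1 X28.0 Y4.0
G1 X5.0 Y4.0
G1 X5.0 Y27.0
G1 X0.0 Y27.0
G1 X0.0 Y0.0
; layer 3
G0 Z10.8
G0 X0.0 Y0.0
G1 X28.0 Y0.0
G1 X28.0 Y4.0
G1 X5.0 Y4.0
G1 X5.0 Y27.0
G1 X0.0 Y27.0
G1 X0.0 Y0.0
; layer 4
G0 Z14.4
G0 X0.0 Y0.0
G1 X28.0 Y0.0
G1 X28.0 Y4.0
G1 X5.0 Y4.0
G1 X5.0 Y27.0
G1 X0.0 Y27.0
G1 X0.0 Y0.0
; layer 5
G0 Z18.0
G0 X0.0 Y0.0
G1 X28.0 Y0.0
G1 X28.0 Y4.0
G1 X5.0 Y4.0
G1 X5.0 Y27.0
G1 X0.0 Y27.0
G1 X0.0 Y0.0
M2 ; end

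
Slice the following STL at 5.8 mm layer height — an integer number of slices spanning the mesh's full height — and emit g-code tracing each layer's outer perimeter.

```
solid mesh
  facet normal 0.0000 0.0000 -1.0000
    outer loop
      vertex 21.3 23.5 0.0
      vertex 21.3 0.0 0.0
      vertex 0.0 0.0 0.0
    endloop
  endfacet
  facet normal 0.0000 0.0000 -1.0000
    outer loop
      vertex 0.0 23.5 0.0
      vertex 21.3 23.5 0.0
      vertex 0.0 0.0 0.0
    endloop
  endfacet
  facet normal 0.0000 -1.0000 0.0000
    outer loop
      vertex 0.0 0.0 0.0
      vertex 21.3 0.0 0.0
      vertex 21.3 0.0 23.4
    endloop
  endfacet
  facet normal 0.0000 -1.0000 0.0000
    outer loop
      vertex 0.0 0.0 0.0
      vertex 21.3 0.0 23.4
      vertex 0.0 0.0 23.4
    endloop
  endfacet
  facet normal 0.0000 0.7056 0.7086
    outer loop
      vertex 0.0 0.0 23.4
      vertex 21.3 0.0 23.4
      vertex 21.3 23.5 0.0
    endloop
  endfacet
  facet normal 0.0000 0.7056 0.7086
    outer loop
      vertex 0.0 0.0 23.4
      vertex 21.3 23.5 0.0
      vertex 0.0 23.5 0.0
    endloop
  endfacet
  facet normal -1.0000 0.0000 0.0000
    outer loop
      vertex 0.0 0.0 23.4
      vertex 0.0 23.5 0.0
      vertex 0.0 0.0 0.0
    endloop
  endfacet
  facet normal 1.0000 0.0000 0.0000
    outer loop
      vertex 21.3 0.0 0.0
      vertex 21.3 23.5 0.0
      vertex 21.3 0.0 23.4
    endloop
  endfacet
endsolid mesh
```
; perimeter-only toolpath
G21 ; units = mm
G90 ; absolute positioning
G28 ; home
; layer 1
G0 Z5.8
G0 X0.0 Y0.0
G1 X21.3 Y0.0
G1 X21.3 Y17.6
G1 X0.0 Y17.6
G1 X0.0 Y0.0
; layer 2
G0 Z11.7
G0 X0.0 Y0.0
G1 X21.3 Y0.0
G1 X21.3 Y11.8
G1 X0.0 Y11.8
G1 X0.0 Y0.0
; layer 3
G0 Z17.5
G0 X0.0 Y0.0
G1 X21.3 Y0.0
G1 X21.3 Y5.9
G1 X0.0 Y5.9
G1 X0.0 Y0.0
M2 ; end

The solid is a wedge (ramp): 21.3 × 23.5 mm base, rising to 23.4 mm along the y=0 edge and sloping linearly to z=0 at y=23.5. Slicing at Δz = 5.8 mm — 4 equal slices spanning the solid's height, so layer i sits at z = i·h/4 — gives 3 non-empty perimeters. Each is a 4-segment closed polygon; G0 lifts to the layer z and rapids to the start vertex, then G1 traces the edges. The cross-section shrinks linearly with z (the slice at the apex is degenerate and omitted).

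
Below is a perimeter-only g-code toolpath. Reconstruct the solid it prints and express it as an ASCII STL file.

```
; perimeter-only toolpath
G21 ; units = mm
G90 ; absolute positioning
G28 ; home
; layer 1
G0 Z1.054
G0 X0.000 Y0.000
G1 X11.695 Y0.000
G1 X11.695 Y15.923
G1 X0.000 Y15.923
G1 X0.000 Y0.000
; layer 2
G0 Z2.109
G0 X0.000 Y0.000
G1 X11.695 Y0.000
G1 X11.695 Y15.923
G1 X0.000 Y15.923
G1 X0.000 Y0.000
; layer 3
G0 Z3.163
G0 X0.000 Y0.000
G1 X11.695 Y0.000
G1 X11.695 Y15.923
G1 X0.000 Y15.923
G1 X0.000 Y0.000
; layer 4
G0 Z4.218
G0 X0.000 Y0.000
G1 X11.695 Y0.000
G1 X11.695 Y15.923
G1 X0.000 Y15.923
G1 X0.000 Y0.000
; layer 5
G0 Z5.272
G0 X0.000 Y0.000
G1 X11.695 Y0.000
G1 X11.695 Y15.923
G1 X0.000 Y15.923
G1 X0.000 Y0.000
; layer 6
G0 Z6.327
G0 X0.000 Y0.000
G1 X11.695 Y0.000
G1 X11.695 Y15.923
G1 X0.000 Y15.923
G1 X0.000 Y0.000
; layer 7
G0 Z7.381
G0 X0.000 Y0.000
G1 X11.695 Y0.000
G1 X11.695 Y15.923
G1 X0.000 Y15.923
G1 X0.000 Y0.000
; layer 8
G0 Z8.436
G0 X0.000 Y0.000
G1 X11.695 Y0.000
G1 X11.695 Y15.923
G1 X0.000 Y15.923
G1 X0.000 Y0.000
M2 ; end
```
solid part
  facet normal 0.0000 0.0000 -1.0000
    outer loop
      vertex 11.695 15.923 0.000
      vertex 11.695 0.000 0.000
      vertex 0.000 0.000 0.000
    endloop
  endfacet
  facet normal 0.0000 0.0000 -1.0000
    outer loop
      vertex 0.000 15.923 0.000
      vertex 11.695 15.923 0.000
      vertex 0.000 0.000 0.000
    endloop
  endfacet
  facet normal 0.0000 0.0000 1.0000
    outer loop
      vertex 0.000 0.000 8.436
      vertex 11.695 0.000 8.436
      vertex 11.695 15.923 8.436
    endloop
  endfacet
  facet normal 0.0000 0.0000 1.0000
    outer loop
      vertex 0.000 0.000 8.436
      vertex 11.695 15.923 8.436
      vertex 0.000 15.923 8.436
    endloop
  endfacet
  facet normal 0.0000 -1.0000 0.0000
    outer loop
      vertex 0.000 0.000 0.000
      vertex 11.695 0.000 0.000
      vertex 11.695 0.000 8.436
    endloop
  endfacet
  facet normal 0.0000 -1.0000 0.0000
    outer loop
      vertex 0.000 0.000 0.000
      vertex 11.695 0.000 8.436
      vertex 0.000 0.000 8.436
    endloop
  endfacet
  facet normal 0.0000 1.0000 0.0000
    outer loop
      vertex 11.695 15.923 8.436
      vertex 11.695 15.923 0.000
      vertex 0.000 15.923 0.000
    endloop
  endfacet
  facet normal 0.0000 1.0000 0.0000
    outer loop
      vertex 0.000 15.923 8.436
      vertex 11.695 15.923 8.436
      vertex 0.000 15.923 0.000
    endloop
  endfacet
  facet normal -1.0000 0.0000 0.0000
    outer loop
      vertex 0.000 15.923 8.436
      vertex 0.000 15.923 0.000
      vertex 0.000 0.000 0.000
    endloop
  endfacet
  facet normal -1.0000 0.0000 0.0000
    outer loop
      vertex 0.000 0.000 8.436
      vertex 0.000 15.923 8.436
      vertex 0.000 0.000 0.000
    endloop
  endfacet
  facet normal 1.0000 0.0000 0.0000
    outer loop
      vertex 11.695 0.000 0.000
      vertex 11.695 15.923 0.000
      vertex 11.695 15.923 8.436
    endloop
  endfacet
  facet normal 1.0000 0.0000 0.0000
    outer loop
      vertex 11.695 0.000 0.000
      vertex 11.695 15.923 8.436
      vertex 11.695 0.000 8.436
    endloop
  endfacet
endsolid part

The G0 Z moves step by Δz≈1.054 mm. Every layer's G1 loop is the same polygon, so the solid is a straight extrusion of it from z=0 to z≈8.44. Closing with flat bottom and top caps and triangulating gives 12 facets — a rectangular box, roughly 11.7 × 15.9 mm footprint and 8.44 mm tall.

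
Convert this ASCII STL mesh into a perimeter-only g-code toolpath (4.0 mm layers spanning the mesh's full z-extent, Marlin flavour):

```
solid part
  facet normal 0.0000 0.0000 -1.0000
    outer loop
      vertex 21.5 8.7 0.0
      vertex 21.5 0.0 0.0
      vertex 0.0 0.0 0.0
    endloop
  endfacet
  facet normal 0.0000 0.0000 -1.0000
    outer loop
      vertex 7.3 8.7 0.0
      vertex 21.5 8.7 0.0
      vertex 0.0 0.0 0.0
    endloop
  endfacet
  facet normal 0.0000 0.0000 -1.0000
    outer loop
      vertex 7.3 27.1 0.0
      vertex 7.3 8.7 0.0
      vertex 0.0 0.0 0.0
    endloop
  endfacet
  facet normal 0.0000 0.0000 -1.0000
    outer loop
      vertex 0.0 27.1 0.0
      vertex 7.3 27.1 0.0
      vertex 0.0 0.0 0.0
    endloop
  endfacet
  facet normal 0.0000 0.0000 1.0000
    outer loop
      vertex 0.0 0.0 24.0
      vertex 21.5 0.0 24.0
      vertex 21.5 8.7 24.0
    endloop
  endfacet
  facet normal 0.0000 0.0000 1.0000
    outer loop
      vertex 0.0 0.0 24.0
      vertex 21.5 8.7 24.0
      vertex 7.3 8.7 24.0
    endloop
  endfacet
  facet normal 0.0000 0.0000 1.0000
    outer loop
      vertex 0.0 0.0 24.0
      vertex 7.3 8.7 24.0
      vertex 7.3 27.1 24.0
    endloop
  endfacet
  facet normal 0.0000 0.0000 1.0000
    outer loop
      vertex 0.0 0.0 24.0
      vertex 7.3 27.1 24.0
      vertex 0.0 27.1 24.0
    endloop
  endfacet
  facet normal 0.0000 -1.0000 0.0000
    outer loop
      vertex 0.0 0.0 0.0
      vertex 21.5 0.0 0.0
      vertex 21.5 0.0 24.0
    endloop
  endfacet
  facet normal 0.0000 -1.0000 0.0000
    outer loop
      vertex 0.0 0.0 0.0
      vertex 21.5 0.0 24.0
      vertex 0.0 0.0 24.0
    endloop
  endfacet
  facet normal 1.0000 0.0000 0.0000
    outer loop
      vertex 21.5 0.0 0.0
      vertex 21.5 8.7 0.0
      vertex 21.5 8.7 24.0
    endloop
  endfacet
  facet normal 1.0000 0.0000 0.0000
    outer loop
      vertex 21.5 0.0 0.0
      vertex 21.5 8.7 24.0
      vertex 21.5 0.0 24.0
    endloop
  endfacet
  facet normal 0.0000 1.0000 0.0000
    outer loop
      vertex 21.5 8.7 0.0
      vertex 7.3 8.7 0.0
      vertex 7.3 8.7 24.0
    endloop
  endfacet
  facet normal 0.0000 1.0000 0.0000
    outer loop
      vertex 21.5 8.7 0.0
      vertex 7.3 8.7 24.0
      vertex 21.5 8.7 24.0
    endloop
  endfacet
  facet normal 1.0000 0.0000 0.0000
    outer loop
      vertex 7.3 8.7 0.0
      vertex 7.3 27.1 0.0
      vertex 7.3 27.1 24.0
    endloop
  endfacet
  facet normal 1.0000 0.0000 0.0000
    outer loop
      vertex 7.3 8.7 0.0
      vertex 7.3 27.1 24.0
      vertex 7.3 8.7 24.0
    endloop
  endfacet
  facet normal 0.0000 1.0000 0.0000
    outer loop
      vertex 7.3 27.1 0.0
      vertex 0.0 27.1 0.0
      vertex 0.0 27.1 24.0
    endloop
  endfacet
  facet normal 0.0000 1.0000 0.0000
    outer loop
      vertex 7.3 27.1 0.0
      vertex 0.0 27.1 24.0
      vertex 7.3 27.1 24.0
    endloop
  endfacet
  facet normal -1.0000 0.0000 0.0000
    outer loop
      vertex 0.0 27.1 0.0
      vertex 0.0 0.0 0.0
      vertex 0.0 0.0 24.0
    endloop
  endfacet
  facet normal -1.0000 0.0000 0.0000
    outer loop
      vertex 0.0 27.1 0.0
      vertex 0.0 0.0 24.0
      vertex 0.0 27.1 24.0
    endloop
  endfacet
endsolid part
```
; perimeter-only toolpath
G21 ; units = mm
G90 ; absolute positioning
G28 ; home
; layer 1
G0 Z4.0
G0 X0.0 Y0.0
G1 X21.5 Y0.0
G1 X21.5 Y8.7
G1 X7.3 Y8.7
G1 X7.3 Y27.1
G1 X0.0 Y27.1
G1 X0.0 Y0.0
; layer 2
G0 Z8.0
G0 X0.0 Y0.0
G1 X21.5 Y0.0
G1 X21.5 Y8.7
G1 X7.3 Y8.7
G1 X7.3 Y27.1
G1 X0.0 Y27.1
G1 X0.0 Y0.0
; layer 3
G0 Z12.0
G0 X0.0 Y0.0
G1 X21.5 Y0.0
G1 X21.5 Y8.7
G1 X7.3 Y8.7
G1 X7.3 Y27.1
G1 X0.0 Y27.1
G1 X0.0 Y0.0
; layer 4
G0 Z16.0
G0 X0.0 Y0.0
G1 X21.5 Y0.0
G1 X21.5 Y8.7
G1 X7.3 Y8.7
G1 X7.3 Y27.1
G1 X0.0 Y27.1
G1 X0.0 Y0.0
; layer 5
G0 Z20.0
G0 X0.0 Y0.0
G1 X21.5 Y0.0
G1 X21.5 Y8.7
G1 X7.3 Y8.7
G1 X7.3 Y27.1
G1 X0.0 Y27.1
G1 X0.0 Y0.0
; layer 6
G0 Z24.0
G0 X0.0 Y0.0
G1 X21.5 Y0.0
G1 X21.5 Y8.7
G1 X7.3 Y8.7
G1 X7.3 Y27.1
G1 X0.0 Y27.1
G1 X0.0 Y0.0
M2 ; end

The solid is an L-shaped prism: outer 21.5 × 27.1 mm, arm thicknesses ≈ 8.7 mm (horizontal) and 7.3 mm (vertical), extruded 24 mm in z. Slicing at Δz = 4.0 mm — 6 equal slices spanning the solid's height, so layer i sits at z = i·h/6 — gives 6 non-empty perimeters. Each is a 6-segment closed polygon; G0 lifts to the layer z and rapids to the start vertex, then G1 traces the edges.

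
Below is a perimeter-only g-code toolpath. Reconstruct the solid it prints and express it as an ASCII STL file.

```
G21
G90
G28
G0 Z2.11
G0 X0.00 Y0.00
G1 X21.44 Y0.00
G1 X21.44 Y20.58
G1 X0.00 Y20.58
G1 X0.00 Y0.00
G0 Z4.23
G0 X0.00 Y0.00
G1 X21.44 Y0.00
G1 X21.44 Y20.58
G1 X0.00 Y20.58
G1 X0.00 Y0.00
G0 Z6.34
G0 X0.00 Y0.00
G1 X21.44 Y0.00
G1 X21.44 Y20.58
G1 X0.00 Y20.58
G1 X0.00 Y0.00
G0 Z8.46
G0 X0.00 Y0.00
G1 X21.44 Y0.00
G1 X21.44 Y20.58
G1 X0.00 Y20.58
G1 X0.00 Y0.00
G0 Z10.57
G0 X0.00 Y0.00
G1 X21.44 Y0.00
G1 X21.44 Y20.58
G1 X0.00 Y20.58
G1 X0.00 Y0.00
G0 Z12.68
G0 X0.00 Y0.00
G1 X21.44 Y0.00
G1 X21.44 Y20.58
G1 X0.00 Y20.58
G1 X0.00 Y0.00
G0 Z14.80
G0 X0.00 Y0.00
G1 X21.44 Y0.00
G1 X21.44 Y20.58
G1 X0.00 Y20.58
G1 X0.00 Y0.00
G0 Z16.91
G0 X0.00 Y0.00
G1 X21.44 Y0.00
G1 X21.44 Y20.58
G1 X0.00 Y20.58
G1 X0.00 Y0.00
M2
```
solid part
  facet normal 0.0000 0.0000 -1.0000
    outer loop
      vertex 21.44 20.58 0.00
      vertex 21.44 0.00 0.00
      vertex 0.00 0.00 0.00
    endloop
  endfacet
  facet normal 0.0000 0.0000 -1.0000
    outer loop
      vertex 0.00 20.58 0.00
      vertex 21.44 20.58 0.00
      vertex 0.00 0.00 0.00
    endloop
  endfacet
  facet normal 0.0000 0.0000 1.0000
    outer loop
      vertex 0.00 0.00 16.91
      vertex 21.44 0.00 16.91
      vertex 21.44 20.58 16.91
    endloop
  endfacet
  facet normal 0.0000 0.0000 1.0000
    outer loop
      vertex 0.00 0.00 16.91
      vertex 21.44 20.58 16.91
      vertex 0.00 20.58 16.91
    endloop
  endfacet
  facet normal 0.0000 -1.0000 0.0000
    outer loop
      vertex 0.00 0.00 0.00
      vertex 21.44 0.00 0.00
      vertex 21.44 0.00 16.91
    endloop
  endfacet
  facet normal 0.0000 -1.0000 0.0000
    outer loop
      vertex 0.00 0.00 0.00
      vertex 21.44 0.00 16.91
      vertex 0.00 0.00 16.91
    endloop
  endfacet
  facet normal 0.0000 1.0000 0.0000
    outer loop
      vertex 21.44 20.58 16.91
      vertex 21.44 20.58 0.00
      vertex 0.00 20.58 0.00
    endloop
  endfacet
  facet normal 0.0000 1.0000 0.0000
    outer loop
      vertex 0.00 20.58 16.91
      vertex 21.44 20.58 16.91
      vertex 0.00 20.58 0.00
    endloop
  endfacet
  facet normal -1.0000 0.0000 0.0000
    outer loop
      vertex 0.00 20.58 16.91
      vertex 0.00 20.58 0.00
      vertex 0.00 0.00 0.00
    endloop
  endfacet
  facet normal -1.0000 0.0000 0.0000
    outer loop
      vertex 0.00 0.00 16.91
      vertex 0.00 20.58 16.91
      vertex 0.00 0.00 0.00
    endloop
  endfacet
  facet normal 1.0000 0.0000 0.0000
    outer loop
      vertex 21.44 0.00 0.00
      vertex 21.44 20.58 0.00
      vertex 21.44 20.58 16.91
    endloop
  endfacet
  facet normal 1.0000 0.0000 0.0000
    outer loop
      vertex 21.44 0.00 0.00
      vertex 21.44 20.58 16.91
      vertex 21.44 0.00 16.91
    endloop
  endfacet
endsolid part

The G0 Z moves step by Δz≈2.11 mm. Every layer's G1 loop is the same polygon, so the solid is a straight extrusion of it from z=0 to z≈16.9. Closing with flat bottom and top caps and triangulating gives 12 facets — a rectangular box, roughly 21.4 × 20.6 mm footprint and 16.9 mm tall.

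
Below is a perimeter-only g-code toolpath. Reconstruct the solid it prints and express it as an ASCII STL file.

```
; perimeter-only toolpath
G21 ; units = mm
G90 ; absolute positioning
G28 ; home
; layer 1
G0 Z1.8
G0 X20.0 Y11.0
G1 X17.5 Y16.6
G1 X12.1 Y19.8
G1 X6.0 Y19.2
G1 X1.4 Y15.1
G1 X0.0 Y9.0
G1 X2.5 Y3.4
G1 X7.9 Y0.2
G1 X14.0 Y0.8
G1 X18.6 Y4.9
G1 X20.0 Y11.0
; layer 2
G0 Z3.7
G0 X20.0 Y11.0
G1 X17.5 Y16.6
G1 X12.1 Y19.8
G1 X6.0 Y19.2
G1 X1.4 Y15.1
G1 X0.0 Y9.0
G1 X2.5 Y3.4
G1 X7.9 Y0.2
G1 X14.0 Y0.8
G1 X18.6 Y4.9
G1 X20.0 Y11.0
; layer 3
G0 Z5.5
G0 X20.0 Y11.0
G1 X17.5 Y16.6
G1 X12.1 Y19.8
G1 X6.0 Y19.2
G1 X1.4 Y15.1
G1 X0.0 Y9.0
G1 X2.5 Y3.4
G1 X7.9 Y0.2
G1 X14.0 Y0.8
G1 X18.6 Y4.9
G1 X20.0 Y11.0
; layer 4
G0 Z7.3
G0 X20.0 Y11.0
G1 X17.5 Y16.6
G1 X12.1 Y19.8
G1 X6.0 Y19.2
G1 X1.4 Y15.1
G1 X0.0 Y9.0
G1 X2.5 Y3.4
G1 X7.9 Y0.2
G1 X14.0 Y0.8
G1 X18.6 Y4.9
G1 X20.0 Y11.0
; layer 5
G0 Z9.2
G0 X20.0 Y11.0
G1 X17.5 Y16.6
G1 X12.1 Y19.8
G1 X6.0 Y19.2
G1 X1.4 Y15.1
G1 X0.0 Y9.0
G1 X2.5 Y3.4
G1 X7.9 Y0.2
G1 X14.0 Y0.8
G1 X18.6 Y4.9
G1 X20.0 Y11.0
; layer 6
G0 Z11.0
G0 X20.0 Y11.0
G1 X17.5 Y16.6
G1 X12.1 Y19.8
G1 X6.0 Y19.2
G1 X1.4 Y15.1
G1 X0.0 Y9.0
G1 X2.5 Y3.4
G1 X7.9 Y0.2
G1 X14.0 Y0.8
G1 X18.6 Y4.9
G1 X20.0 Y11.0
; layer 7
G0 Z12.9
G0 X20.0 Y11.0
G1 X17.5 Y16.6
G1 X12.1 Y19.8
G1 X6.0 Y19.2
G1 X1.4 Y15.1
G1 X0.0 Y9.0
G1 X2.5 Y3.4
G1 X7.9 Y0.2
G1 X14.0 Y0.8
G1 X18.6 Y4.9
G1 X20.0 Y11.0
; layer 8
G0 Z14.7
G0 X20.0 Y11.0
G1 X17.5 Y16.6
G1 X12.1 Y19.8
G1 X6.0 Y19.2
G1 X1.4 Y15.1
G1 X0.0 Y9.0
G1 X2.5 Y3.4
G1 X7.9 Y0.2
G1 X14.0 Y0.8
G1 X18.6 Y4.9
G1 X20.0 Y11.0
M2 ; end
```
solid part
  facet normal 0.0000 0.0000 -1.0000
    outer loop
      vertex 12.1 19.8 0.0
      vertex 17.5 16.6 0.0
      vertex 20.0 11.0 0.0
    endloop
  endfacet
  facet normal 0.0000 0.0000 -1.0000
    outer loop
      vertex 6.0 19.2 0.0
      vertex 12.1 19.8 0.0
      vertex 20.0 11.0 0.0
    endloop
  endfacet
  facet normal 0.0000 0.0000 -1.0000
    outer loop
      vertex 1.4 15.1 0.0
      vertex 6.0 19.2 0.0
      vertex 20.0 11.0 0.0
    endloop
  endfacet
  facet normal 0.0000 0.0000 -1.0000
    outer loop
      vertex 0.0 9.0 0.0
      vertex 1.4 15.1 0.0
      vertex 20.0 11.0 0.0
    endloop
  endfacet
  facet normal 0.0000 0.0000 -1.0000
    outer loop
      vertex 2.5 3.4 0.0
      vertex 0.0 9.0 0.0
      vertex 20.0 11.0 0.0
    endloop
  endfacet
  facet normal 0.0000 0.0000 -1.0000
    outer loop
      vertex 7.9 0.2 0.0
      vertex 2.5 3.4 0.0
      vertex 20.0 11.0 0.0
    endloop
  endfacet
  facet normal 0.0000 0.0000 -1.0000
    outer loop
      vertex 14.0 0.8 0.0
      vertex 7.9 0.2 0.0
      vertex 20.0 11.0 0.0
    endloop
  endfacet
  facet normal 0.0000 0.0000 -1.0000
    outer loop
      vertex 18.6 4.9 0.0
      vertex 14.0 0.8 0.0
      vertex 20.0 11.0 0.0
    endloop
  endfacet
  facet normal 0.0000 0.0000 1.0000
    outer loop
      vertex 20.0 11.0 14.7
      vertex 17.5 16.6 14.7
      vertex 12.1 19.8 14.7
    endloop
  endfacet
  facet normal 0.0000 0.0000 1.0000
    outer loop
      vertex 20.0 11.0 14.7
      vertex 12.1 19.8 14.7
      vertex 6.0 19.2 14.7
    endloop
  endfacet
  facet normal 0.0000 0.0000 1.0000
    outer loop
      vertex 20.0 11.0 14.7
      vertex 6.0 19.2 14.7
      vertex 1.4 15.1 14.7
    endloop
  endfacet
  facet normal 0.0000 0.0000 1.0000
    outer loop
      vertex 20.0 11.0 14.7
      vertex 1.4 15.1 14.7
      vertex 0.0 9.0 14.7
    endloop
  endfacet
  facet normal 0.0000 0.0000 1.0000
    outer loop
      vertex 20.0 11.0 14.7
      vertex 0.0 9.0 14.7
      vertex 2.5 3.4 14.7
    endloop
  endfacet
  facet normal 0.0000 0.0000 1.0000
    outer loop
      vertex 20.0 11.0 14.7
      vertex 2.5 3.4 14.7
      vertex 7.9 0.2 14.7
    endloop
  endfacet
  facet normal 0.0000 0.0000 1.0000
    outer loop
      vertex 20.0 11.0 14.7
      vertex 7.9 0.2 14.7
      vertex 14.0 0.8 14.7
    endloop
  endfacet
  facet normal 0.0000 0.0000 1.0000
    outer loop
      vertex 20.0 11.0 14.7
      vertex 14.0 0.8 14.7
      vertex 18.6 4.9 14.7
    endloop
  endfacet
  facet normal 0.9131 0.4077 0.0000
    outer loop
      vertex 20.0 11.0 0.0
      vertex 17.5 16.6 0.0
      vertex 17.5 16.6 14.7
    endloop
  endfacet
  facet normal 0.9131 0.4077 0.0000
    outer loop
      vertex 20.0 11.0 0.0
      vertex 17.5 16.6 14.7
      vertex 20.0 11.0 14.7
    endloop
  endfacet
  facet normal 0.5098 0.8603 0.0000
    outer loop
      vertex 17.5 16.6 0.0
      vertex 12.1 19.8 0.0
      vertex 12.1 19.8 14.7
    endloop
  endfacet
  facet normal 0.5098 0.8603 0.0000
    outer loop
      vertex 17.5 16.6 0.0
      vertex 12.1 19.8 14.7
      vertex 17.5 16.6 14.7
    endloop
  endfacet
  facet normal -0.0979 0.9952 0.0000
    outer loop
      vertex 12.1 19.8 0.0
      vertex 6.0 19.2 0.0
      vertex 6.0 19.2 14.7
    endloop
  endfacet
  facet normal -0.0979 0.9952 0.0000
    outer loop
      vertex 12.1 19.8 0.0
      vertex 6.0 19.2 14.7
      vertex 12.1 19.8 14.7
    endloop
  endfacet
  facet normal -0.6654 0.7465 0.0000
    outer loop
      vertex 6.0 19.2 0.0
      vertex 1.4 15.1 0.0
      vertex 1.4 15.1 14.7
    endloop
  endfacet
  facet normal -0.6654 0.7465 0.0000
    outer loop
      vertex 6.0 19.2 0.0
      vertex 1.4 15.1 14.7
      vertex 6.0 19.2 14.7
    endloop
  endfacet
  facet normal -0.9747 0.2237 0.0000
    outer loop
      vertex 1.4 15.1 0.0
      vertex 0.0 9.0 0.0
      vertex 0.0 9.0 14.7
    endloop
  endfacet
  facet normal -0.9747 0.2237 0.0000
    outer loop
      vertex 1.4 15.1 0.0
      vertex 0.0 9.0 14.7
      vertex 1.4 15.1 14.7
    endloop
  endfacet
  facet normal -0.9131 -0.4077 0.0000
    outer loop
      vertex 0.0 9.0 0.0
      vertex 2.5 3.4 0.0
      vertex 2.5 3.4 14.7
    endloop
  endfacet
  facet normal -0.9131 -0.4077 0.0000
    outer loop
      vertex 0.0 9.0 0.0
      vertex 2.5 3.4 14.7
      vertex 0.0 9.0 14.7
    endloop
  endfacet
  facet normal -0.5098 -0.8603 0.0000
    outer loop
      vertex 2.5 3.4 0.0
      vertex 7.9 0.2 0.0
      vertex 7.9 0.2 14.7
    endloop
  endfacet
  facet normal -0.5098 -0.8603 0.0000
    outer loop
      vertex 2.5 3.4 0.0
      vertex 7.9 0.2 14.7
      vertex 2.5 3.4 14.7
    endloop
  endfacet
  facet normal 0.0979 -0.9952 0.0000
    outer loop
      vertex 7.9 0.2 0.0
      vertex 14.0 0.8 0.0
      vertex 14.0 0.8 14.7
    endloop
  endfacet
  facet normal 0.0979 -0.9952 0.0000
    outer loop
      vertex 7.9 0.2 0.0
      vertex 14.0 0.8 14.7
      vertex 7.9 0.2 14.7
    endloop
  endfacet
  facet normal 0.6654 -0.7465 0.0000
    outer loop
      vertex 14.0 0.8 0.0
      vertex 18.6 4.9 0.0
      vertex 18.6 4.9 14.7
    endloop
  endfacet
  facet normal 0.6654 -0.7465 0.0000
    outer loop
      vertex 14.0 0.8 0.0
      vertex 18.6 4.9 14.7
      vertex 14.0 0.8 14.7
    endloop
  endfacet
  facet normal 0.9747 -0.2237 0.0000
    outer loop
      vertex 18.6 4.9 0.0
      vertex 20.0 11.0 0.0
      vertex 20.0 11.0 14.7
    endloop
  endfacet
  facet normal 0.9747 -0.2237 0.0000
    outer loop
      vertex 18.6 4.9 0.0
      vertex 20.0 11.0 14.7
      vertex 18.6 4.9 14.7
    endloop
  endfacet
endsolid part

The G0 Z moves step by Δz≈1.8 mm. Every layer's G1 loop is the same polygon, so the solid is a straight extrusion of it from z=0 to z≈14.7. Closing with flat bottom and top caps and triangulating gives 36 facets — a regular 10-sided prism (a cylinder approximated with 10 flat sides), circumscribed radius ≈ 10 mm, height ≈ 14.7 mm.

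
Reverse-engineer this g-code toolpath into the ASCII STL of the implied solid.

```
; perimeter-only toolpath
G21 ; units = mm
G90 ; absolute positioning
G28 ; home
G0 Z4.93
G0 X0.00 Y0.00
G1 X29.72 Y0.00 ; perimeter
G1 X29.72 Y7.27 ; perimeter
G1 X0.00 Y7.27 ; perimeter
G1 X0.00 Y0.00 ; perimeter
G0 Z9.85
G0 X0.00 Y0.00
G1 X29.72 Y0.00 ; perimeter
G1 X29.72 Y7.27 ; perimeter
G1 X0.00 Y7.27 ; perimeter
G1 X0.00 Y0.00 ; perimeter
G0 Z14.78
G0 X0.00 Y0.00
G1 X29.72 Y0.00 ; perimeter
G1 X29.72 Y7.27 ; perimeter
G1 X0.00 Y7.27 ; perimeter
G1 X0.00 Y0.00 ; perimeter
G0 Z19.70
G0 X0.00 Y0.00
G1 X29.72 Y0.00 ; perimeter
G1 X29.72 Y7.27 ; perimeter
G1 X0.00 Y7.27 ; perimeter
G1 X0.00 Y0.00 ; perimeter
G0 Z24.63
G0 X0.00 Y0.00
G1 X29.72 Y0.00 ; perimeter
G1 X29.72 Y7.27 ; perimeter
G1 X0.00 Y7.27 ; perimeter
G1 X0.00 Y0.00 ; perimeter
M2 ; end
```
solid part
  facet normal 0.0000 0.0000 -1.0000
    outer loop
      vertex 29.72 7.27 0.00
      vertex 29.72 0.00 0.00
      vertex 0.00 0.00 0.00
    endloop
  endfacet
  facet normal 0.0000 0.0000 -1.0000
    outer loop
      vertex 0.00 7.27 0.00
      vertex 29.72 7.27 0.00
      vertex 0.00 0.00 0.00
    endloop
  endfacet
  facet normal 0.0000 0.0000 1.0000
    outer loop
      vertex 0.00 0.00 24.63
      vertex 29.72 0.00 24.63
      vertex 29.72 7.27 24.63
    endloop
  endfacet
  facet normal 0.0000 0.0000 1.0000
    outer loop
      vertex 0.00 0.00 24.63
      vertex 29.72 7.27 24.63
      vertex 0.00 7.27 24.63
    endloop
  endfacet
  facet normal 0.0000 -1.0000 0.0000
    outer loop
      vertex 0.00 0.00 0.00
      vertex 29.72 0.00 0.00
      vertex 29.72 0.00 24.63
    endloop
  endfacet
  facet normal 0.0000 -1.0000 0.0000
    outer loop
      vertex 0.00 0.00 0.00
      vertex 29.72 0.00 24.63
      vertex 0.00 0.00 24.63
    endloop
  endfacet
  facet normal 0.0000 1.0000 0.0000
    outer loop
      vertex 29.72 7.27 24.63
      vertex 29.72 7.27 0.00
      vertex 0.00 7.27 0.00
    endloop
  endfacet
  facet normal 0.0000 1.0000 0.0000
    outer loop
      vertex 0.00 7.27 24.63
      vertex 29.72 7.27 24.63
      vertex 0.00 7.27 0.00
    endloop
  endfacet
  facet normal -1.0000 0.0000 0.0000
    outer loop
      vertex 0.00 7.27 24.63
      vertex 0.00 7.27 0.00
      vertex 0.00 0.00 0.00
    endloop
  endfacet
  facet normal -1.0000 0.0000 0.0000
    outer loop
      vertex 0.00 0.00 24.63
      vertex 0.00 7.27 24.63
      vertex 0.00 0.00 0.00
    endloop
  endfacet
  facet normal 1.0000 0.0000 0.0000
    outer loop
      vertex 29.72 0.00 0.00
      vertex 29.72 7.27 0.00
      vertex 29.72 7.27 24.63
    endloop
  endfacet
  facet normal 1.0000 0.0000 0.0000
    outer loop
      vertex 29.72 0.00 0.00
      vertex 29.72 7.27 24.63
      vertex 29.72 0.00 24.63
    endloop
  endfacet
endsolid part

The G0 Z moves step by Δz≈4.93 mm. Every layer's G1 loop is the same polygon, so the solid is a straight extrusion of it from z=0 to z≈24.6. Closing with flat bottom and top caps and triangulating gives 12 facets — a rectangular box, roughly 29.7 × 7.27 mm footprint and 24.6 mm tall.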